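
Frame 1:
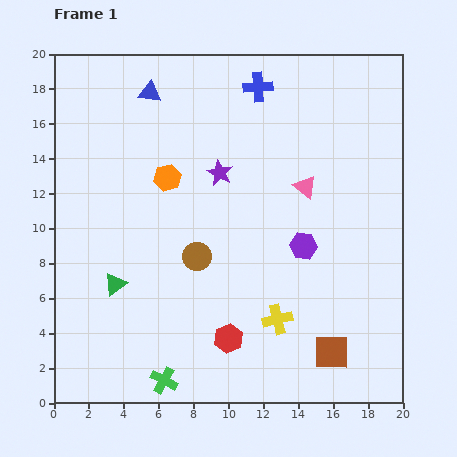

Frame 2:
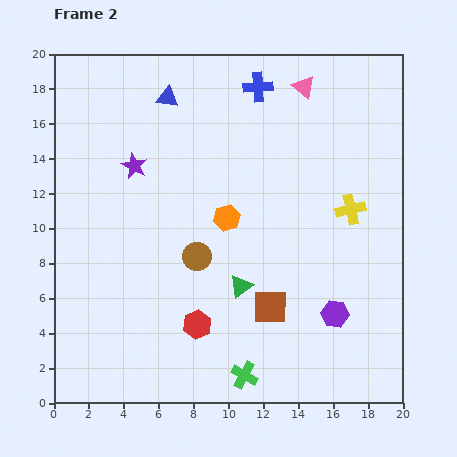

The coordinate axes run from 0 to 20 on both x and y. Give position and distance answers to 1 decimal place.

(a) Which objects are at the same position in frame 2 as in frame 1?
the blue cross, the brown circle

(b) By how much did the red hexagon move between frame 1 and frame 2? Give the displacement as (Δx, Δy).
(-1.8, 0.8)

The red hexagon was at (10.0, 3.7) in frame 1 and (8.2, 4.5) in frame 2.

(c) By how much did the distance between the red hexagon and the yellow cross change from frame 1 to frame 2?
+8.0

Distance in frame 1: 3.0. Distance in frame 2: 11.0.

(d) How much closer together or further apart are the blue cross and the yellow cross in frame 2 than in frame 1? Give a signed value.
-4.5

Distance in frame 1: 13.3. Distance in frame 2: 8.8.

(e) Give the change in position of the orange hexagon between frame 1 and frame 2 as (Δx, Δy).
(3.4, -2.3)

The orange hexagon was at (6.5, 12.9) in frame 1 and (9.9, 10.6) in frame 2.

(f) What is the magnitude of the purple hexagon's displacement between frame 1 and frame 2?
4.3

The purple hexagon moved from (14.3, 9.0) to (16.1, 5.1), a distance of √(1.8² + 3.9²) ≈ 4.3.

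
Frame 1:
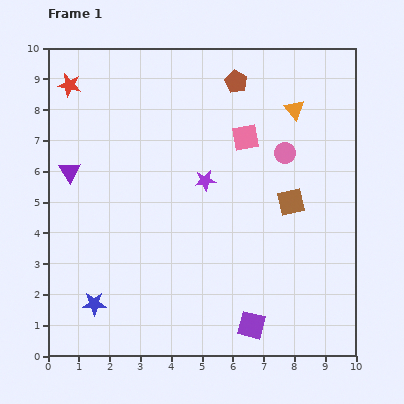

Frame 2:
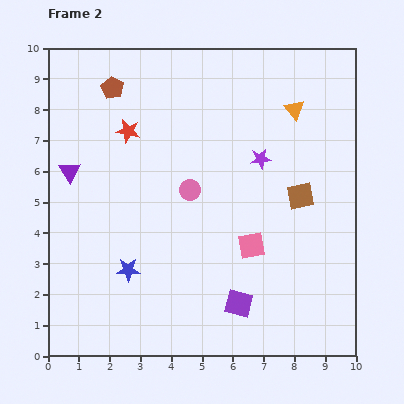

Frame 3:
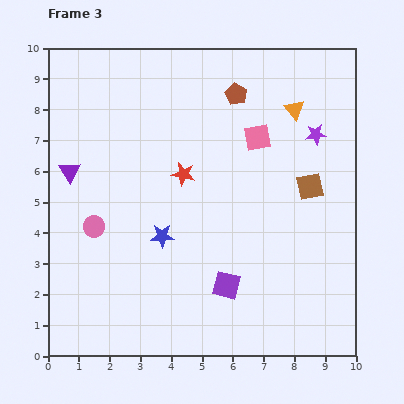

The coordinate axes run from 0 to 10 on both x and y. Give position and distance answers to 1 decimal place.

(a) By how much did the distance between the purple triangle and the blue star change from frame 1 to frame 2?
-0.7

Distance in frame 1: 4.4. Distance in frame 2: 3.7.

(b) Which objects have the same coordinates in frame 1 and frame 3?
the orange triangle, the purple triangle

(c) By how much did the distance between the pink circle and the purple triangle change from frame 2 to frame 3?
-1.9

Distance in frame 2: 3.9. Distance in frame 3: 2.0.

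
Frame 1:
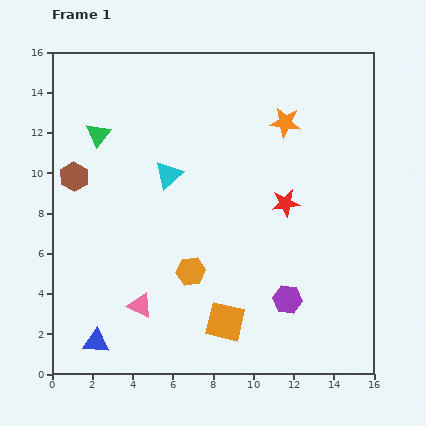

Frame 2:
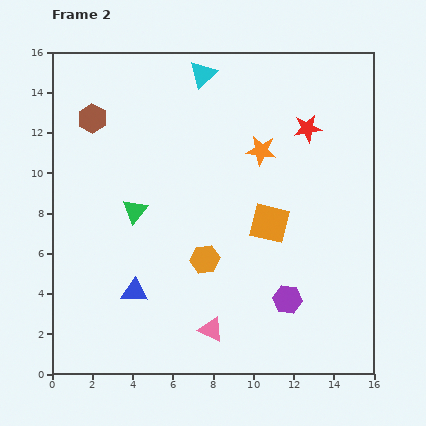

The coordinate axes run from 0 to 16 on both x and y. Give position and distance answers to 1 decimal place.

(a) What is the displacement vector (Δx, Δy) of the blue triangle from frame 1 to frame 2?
(1.9, 2.5)

The blue triangle was at (2.2, 1.6) in frame 1 and (4.1, 4.1) in frame 2.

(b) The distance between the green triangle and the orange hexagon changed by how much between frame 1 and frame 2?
-4.0

Distance in frame 1: 8.2. Distance in frame 2: 4.2.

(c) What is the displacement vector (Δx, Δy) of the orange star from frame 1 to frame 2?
(-1.2, -1.4)

The orange star was at (11.6, 12.5) in frame 1 and (10.4, 11.1) in frame 2.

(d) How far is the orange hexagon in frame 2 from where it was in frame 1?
0.9

The orange hexagon moved from (6.9, 5.1) to (7.6, 5.7), a distance of √(0.7² + 0.6²) ≈ 0.9.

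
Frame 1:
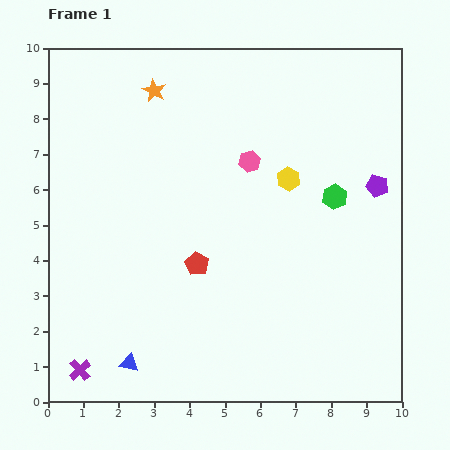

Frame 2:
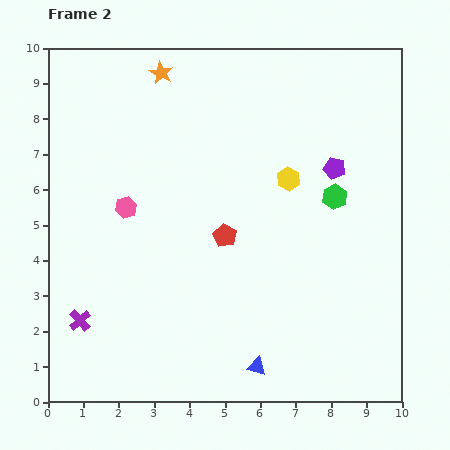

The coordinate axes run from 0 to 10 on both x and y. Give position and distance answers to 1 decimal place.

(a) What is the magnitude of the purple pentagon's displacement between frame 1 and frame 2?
1.3

The purple pentagon moved from (9.3, 6.1) to (8.1, 6.6), a distance of √(1.2² + 0.5²) ≈ 1.3.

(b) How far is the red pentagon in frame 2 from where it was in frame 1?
1.1

The red pentagon moved from (4.2, 3.9) to (5.0, 4.7), a distance of √(0.8² + 0.8²) ≈ 1.1.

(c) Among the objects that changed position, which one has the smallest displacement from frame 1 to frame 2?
the orange star

(moved 0.5)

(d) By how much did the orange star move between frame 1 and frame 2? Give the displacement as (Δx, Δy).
(0.2, 0.5)

The orange star was at (3.0, 8.8) in frame 1 and (3.2, 9.3) in frame 2.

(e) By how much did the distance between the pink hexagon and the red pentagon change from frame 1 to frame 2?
-0.4

Distance in frame 1: 3.3. Distance in frame 2: 2.9.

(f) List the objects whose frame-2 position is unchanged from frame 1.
the yellow hexagon, the green hexagon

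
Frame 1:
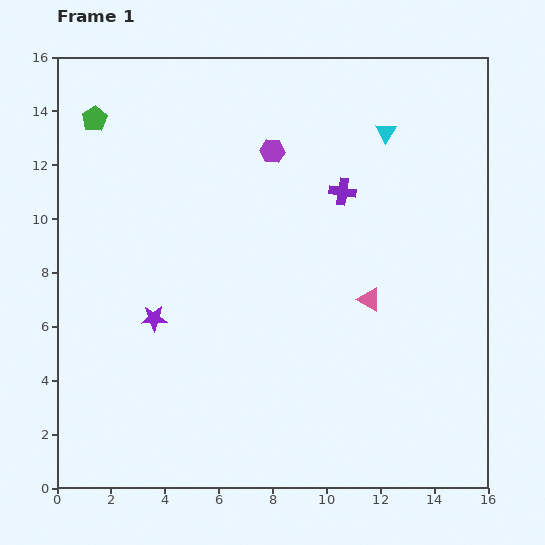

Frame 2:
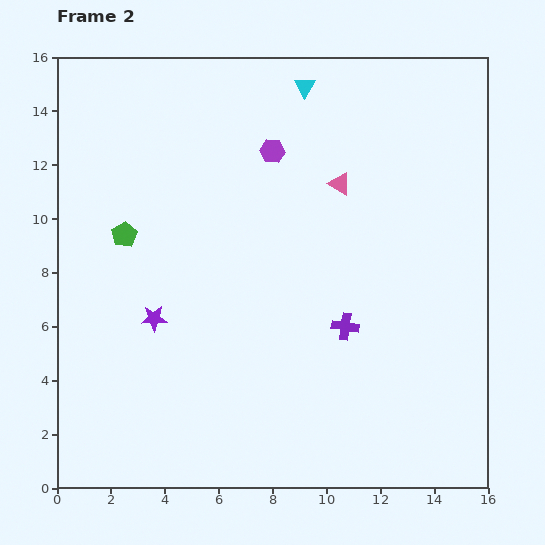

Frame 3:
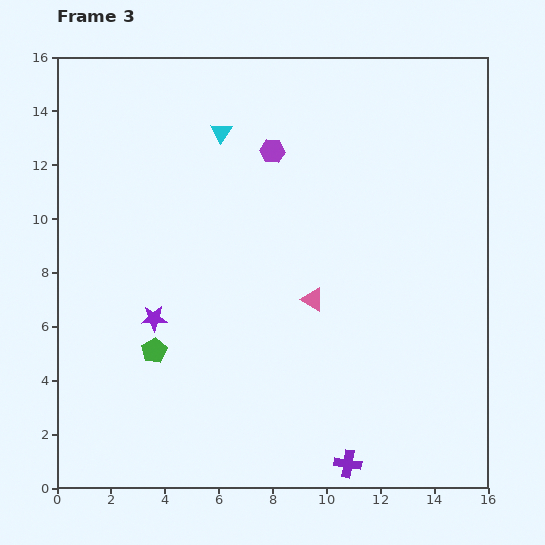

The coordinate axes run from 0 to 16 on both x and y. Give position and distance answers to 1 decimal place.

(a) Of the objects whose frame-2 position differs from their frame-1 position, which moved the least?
the cyan triangle

(moved 3.4)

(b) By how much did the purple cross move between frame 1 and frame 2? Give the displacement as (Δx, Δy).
(0.1, -5.0)

The purple cross was at (10.6, 11.0) in frame 1 and (10.7, 6.0) in frame 2.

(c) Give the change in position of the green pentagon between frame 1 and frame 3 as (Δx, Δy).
(2.2, -8.6)

The green pentagon was at (1.4, 13.7) in frame 1 and (3.6, 5.1) in frame 3.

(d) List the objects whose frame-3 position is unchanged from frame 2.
the purple star, the purple hexagon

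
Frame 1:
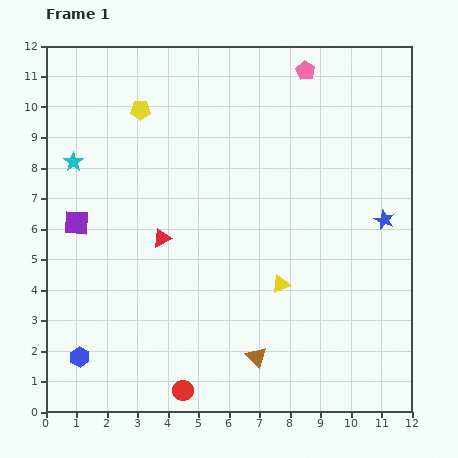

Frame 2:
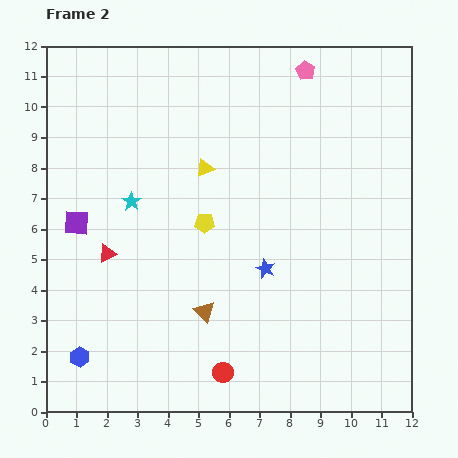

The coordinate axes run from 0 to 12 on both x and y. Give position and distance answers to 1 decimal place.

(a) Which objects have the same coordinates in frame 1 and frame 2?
the purple square, the blue hexagon, the pink pentagon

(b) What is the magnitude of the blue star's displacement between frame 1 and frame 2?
4.2

The blue star moved from (11.1, 6.3) to (7.2, 4.7), a distance of √(3.9² + 1.6²) ≈ 4.2.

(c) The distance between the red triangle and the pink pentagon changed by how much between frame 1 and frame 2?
+1.6

Distance in frame 1: 7.2. Distance in frame 2: 8.8.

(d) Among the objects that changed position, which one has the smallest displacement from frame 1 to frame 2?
the red circle

(moved 1.4)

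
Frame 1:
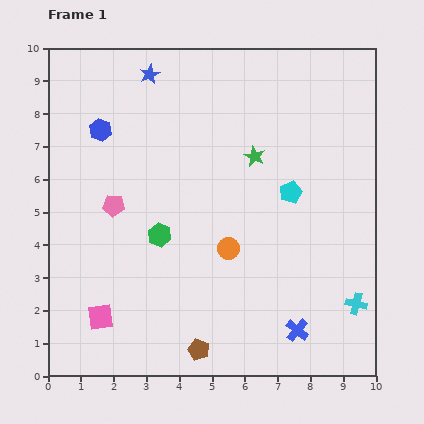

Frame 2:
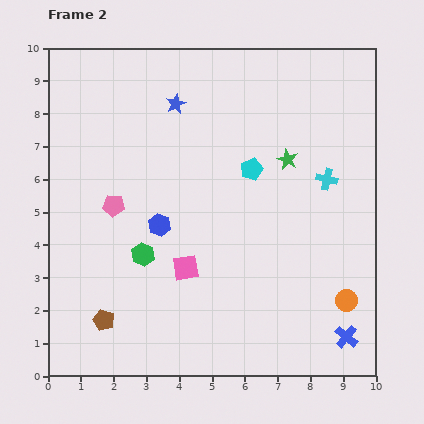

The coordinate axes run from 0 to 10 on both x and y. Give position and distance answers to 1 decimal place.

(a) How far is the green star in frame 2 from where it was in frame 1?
1.0

The green star moved from (6.3, 6.7) to (7.3, 6.6), a distance of √(1.0² + 0.1²) ≈ 1.0.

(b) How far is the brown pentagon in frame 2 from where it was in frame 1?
3.0

The brown pentagon moved from (4.6, 0.8) to (1.7, 1.7), a distance of √(2.9² + 0.9²) ≈ 3.0.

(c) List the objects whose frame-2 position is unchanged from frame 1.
the pink pentagon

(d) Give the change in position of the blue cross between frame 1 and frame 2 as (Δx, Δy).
(1.5, -0.2)

The blue cross was at (7.6, 1.4) in frame 1 and (9.1, 1.2) in frame 2.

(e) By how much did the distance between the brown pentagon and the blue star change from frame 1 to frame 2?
-1.5

Distance in frame 1: 8.5. Distance in frame 2: 7.0.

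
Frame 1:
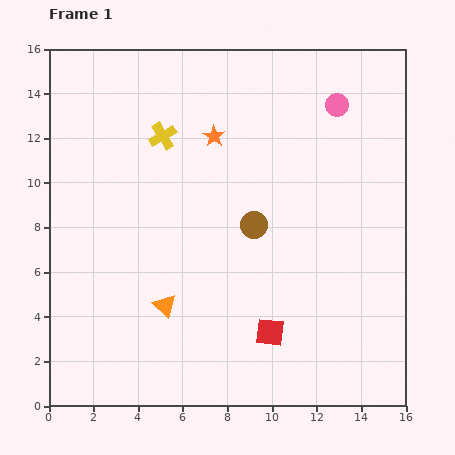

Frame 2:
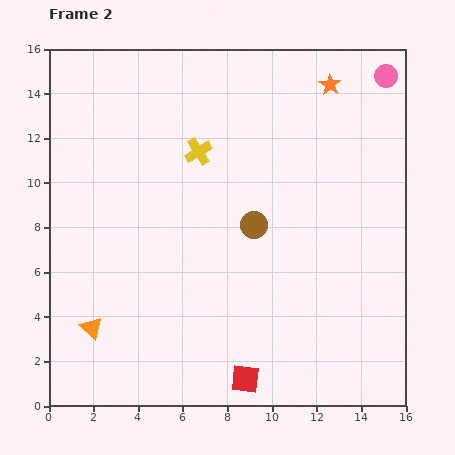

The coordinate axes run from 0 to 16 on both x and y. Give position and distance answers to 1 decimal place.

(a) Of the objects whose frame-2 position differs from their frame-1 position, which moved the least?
the yellow cross

(moved 1.7)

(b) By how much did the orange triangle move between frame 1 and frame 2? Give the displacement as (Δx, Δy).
(-3.3, -1.0)

The orange triangle was at (5.2, 4.5) in frame 1 and (1.9, 3.5) in frame 2.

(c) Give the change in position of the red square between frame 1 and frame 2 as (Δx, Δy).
(-1.1, -2.1)

The red square was at (9.9, 3.3) in frame 1 and (8.8, 1.2) in frame 2.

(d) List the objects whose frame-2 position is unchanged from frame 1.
the brown circle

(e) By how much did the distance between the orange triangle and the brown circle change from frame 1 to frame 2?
+3.2

Distance in frame 1: 5.4. Distance in frame 2: 8.6.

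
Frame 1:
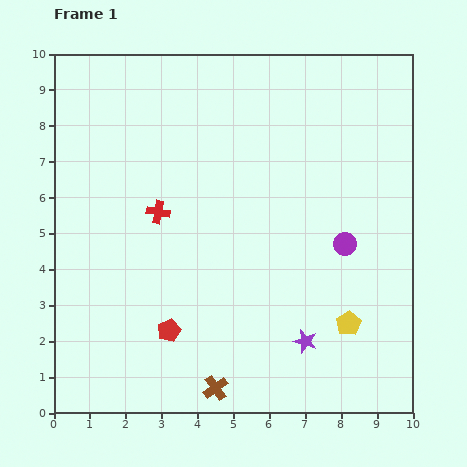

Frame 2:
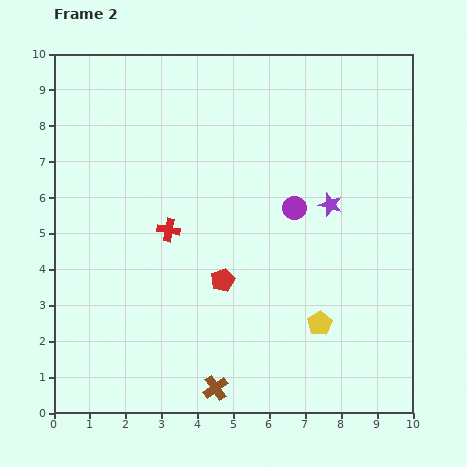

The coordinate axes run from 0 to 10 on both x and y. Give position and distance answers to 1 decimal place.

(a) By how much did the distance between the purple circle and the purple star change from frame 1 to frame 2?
-1.9

Distance in frame 1: 2.9. Distance in frame 2: 1.0.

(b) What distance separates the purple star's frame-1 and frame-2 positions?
3.9

The purple star moved from (7.0, 2.0) to (7.7, 5.8), a distance of √(0.7² + 3.8²) ≈ 3.9.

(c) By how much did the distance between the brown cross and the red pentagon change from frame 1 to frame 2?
+0.9

Distance in frame 1: 2.1. Distance in frame 2: 3.0.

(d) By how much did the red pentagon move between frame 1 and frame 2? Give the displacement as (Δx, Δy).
(1.5, 1.4)

The red pentagon was at (3.2, 2.3) in frame 1 and (4.7, 3.7) in frame 2.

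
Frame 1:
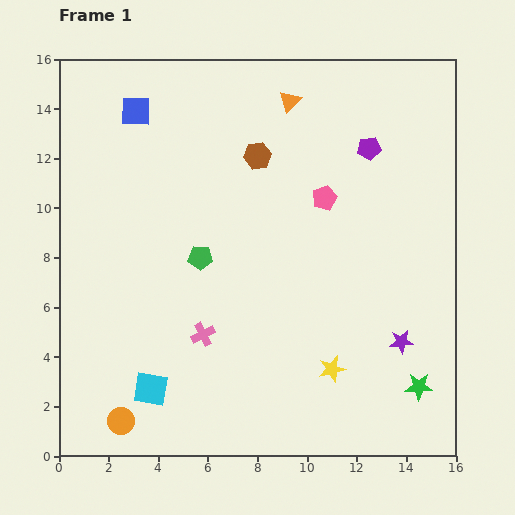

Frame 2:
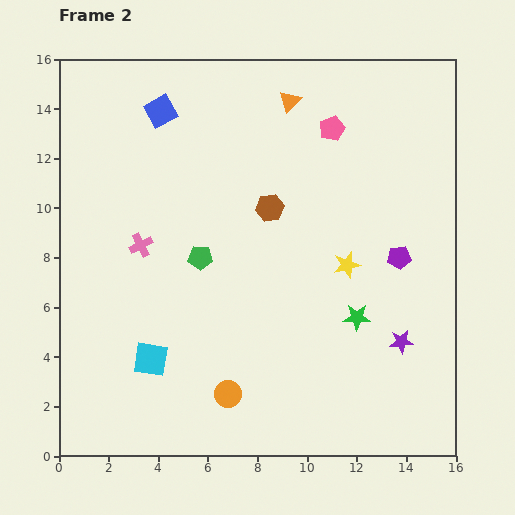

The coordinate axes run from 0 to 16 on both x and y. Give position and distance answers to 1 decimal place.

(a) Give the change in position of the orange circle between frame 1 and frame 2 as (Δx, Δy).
(4.3, 1.1)

The orange circle was at (2.5, 1.4) in frame 1 and (6.8, 2.5) in frame 2.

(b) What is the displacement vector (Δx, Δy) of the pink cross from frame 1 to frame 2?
(-2.5, 3.6)

The pink cross was at (5.8, 4.9) in frame 1 and (3.3, 8.5) in frame 2.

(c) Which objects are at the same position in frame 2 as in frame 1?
the orange triangle, the green pentagon, the purple star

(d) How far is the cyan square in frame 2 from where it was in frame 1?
1.2

The cyan square moved from (3.7, 2.7) to (3.7, 3.9), a distance of √(0.0² + 1.2²) ≈ 1.2.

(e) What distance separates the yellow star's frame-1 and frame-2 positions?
4.2

The yellow star moved from (11.0, 3.5) to (11.6, 7.7), a distance of √(0.6² + 4.2²) ≈ 4.2.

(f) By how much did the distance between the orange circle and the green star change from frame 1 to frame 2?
-6.0

Distance in frame 1: 12.1. Distance in frame 2: 6.1.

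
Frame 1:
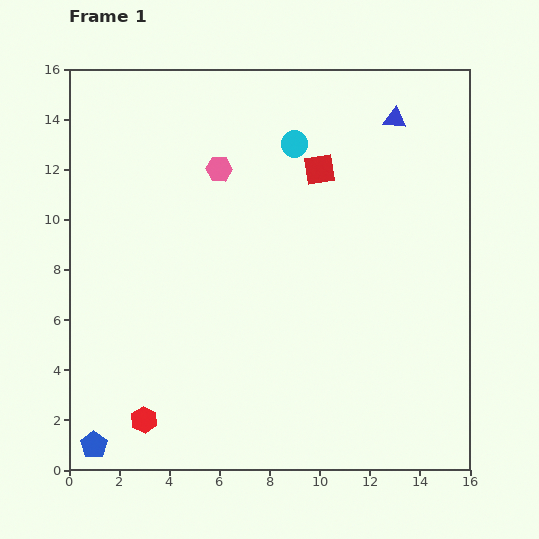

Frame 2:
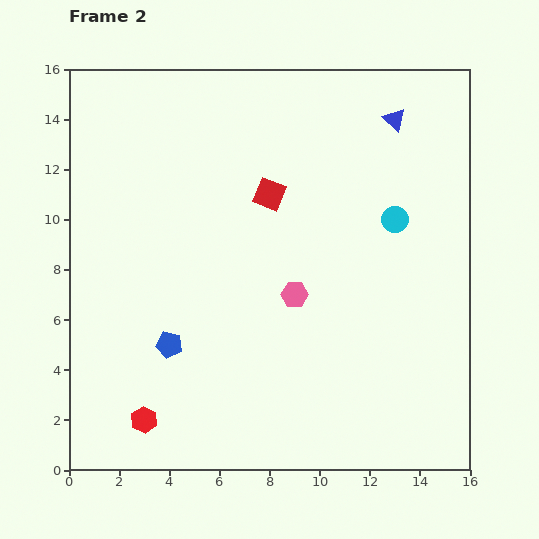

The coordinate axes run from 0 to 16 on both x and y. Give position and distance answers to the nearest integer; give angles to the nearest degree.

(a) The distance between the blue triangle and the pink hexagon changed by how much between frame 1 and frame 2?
+1

Distance in frame 1: 7. Distance in frame 2: 8.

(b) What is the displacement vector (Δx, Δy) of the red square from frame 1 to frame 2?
(-2, -1)

The red square was at (10, 12) in frame 1 and (8, 11) in frame 2.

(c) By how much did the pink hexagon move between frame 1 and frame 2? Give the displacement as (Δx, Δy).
(3, -5)

The pink hexagon was at (6, 12) in frame 1 and (9, 7) in frame 2.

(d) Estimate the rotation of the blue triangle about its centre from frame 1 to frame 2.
37° clockwise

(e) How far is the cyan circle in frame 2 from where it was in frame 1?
5

The cyan circle moved from (9, 13) to (13, 10), a distance of √(4² + 3²) ≈ 5.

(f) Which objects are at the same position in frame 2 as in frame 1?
the blue triangle, the red hexagon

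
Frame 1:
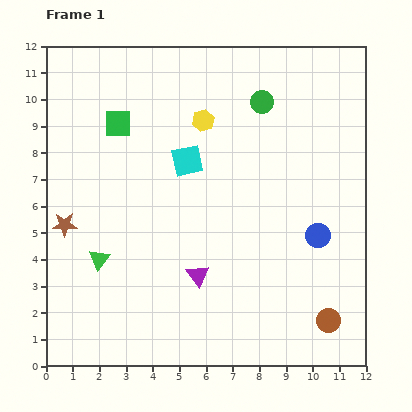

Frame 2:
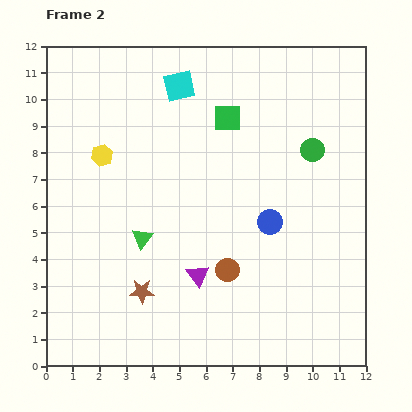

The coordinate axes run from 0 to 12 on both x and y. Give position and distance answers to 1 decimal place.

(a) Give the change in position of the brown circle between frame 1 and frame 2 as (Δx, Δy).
(-3.8, 1.9)

The brown circle was at (10.6, 1.7) in frame 1 and (6.8, 3.6) in frame 2.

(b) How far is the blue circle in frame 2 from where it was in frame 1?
1.9

The blue circle moved from (10.2, 4.9) to (8.4, 5.4), a distance of √(1.8² + 0.5²) ≈ 1.9.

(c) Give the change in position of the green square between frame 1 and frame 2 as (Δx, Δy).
(4.1, 0.2)

The green square was at (2.7, 9.1) in frame 1 and (6.8, 9.3) in frame 2.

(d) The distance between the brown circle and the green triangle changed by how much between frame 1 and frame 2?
-5.5

Distance in frame 1: 8.9. Distance in frame 2: 3.4.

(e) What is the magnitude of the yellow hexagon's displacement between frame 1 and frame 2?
4.0

The yellow hexagon moved from (5.9, 9.2) to (2.1, 7.9), a distance of √(3.8² + 1.3²) ≈ 4.0.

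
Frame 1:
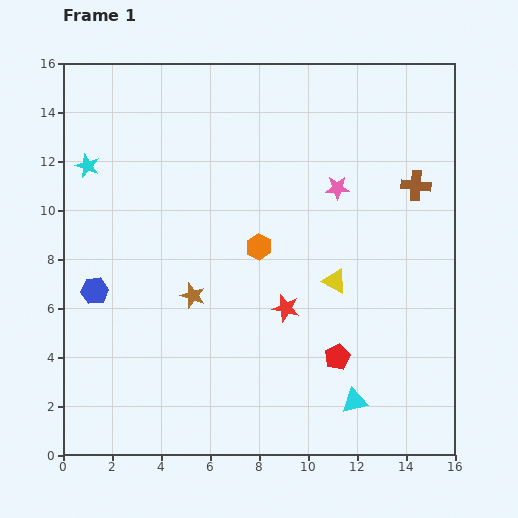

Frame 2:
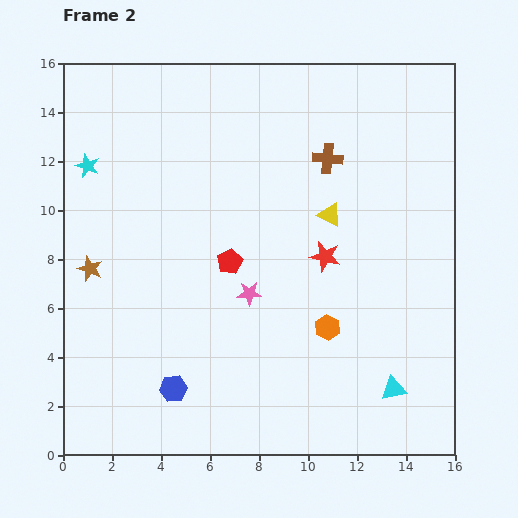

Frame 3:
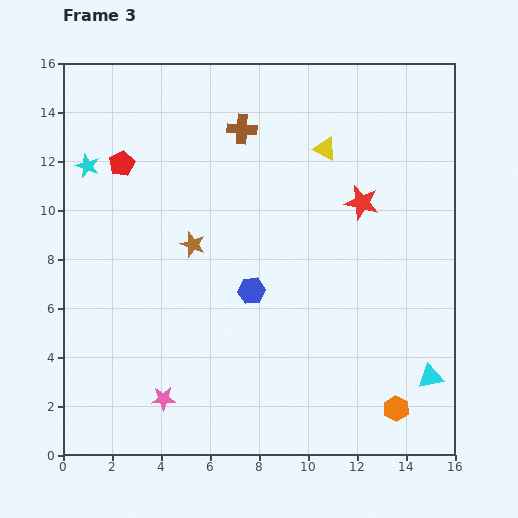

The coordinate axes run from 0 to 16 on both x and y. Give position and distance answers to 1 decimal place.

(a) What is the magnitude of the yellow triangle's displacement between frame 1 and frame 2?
2.7

The yellow triangle moved from (11.1, 7.1) to (10.9, 9.8), a distance of √(0.2² + 2.7²) ≈ 2.7.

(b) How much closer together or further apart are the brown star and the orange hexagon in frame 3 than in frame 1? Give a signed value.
+7.3

Distance in frame 1: 3.4. Distance in frame 3: 10.7.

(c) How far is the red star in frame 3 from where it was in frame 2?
2.7

The red star moved from (10.7, 8.1) to (12.2, 10.3), a distance of √(1.5² + 2.2²) ≈ 2.7.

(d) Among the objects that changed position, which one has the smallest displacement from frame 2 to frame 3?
the cyan triangle

(moved 1.6)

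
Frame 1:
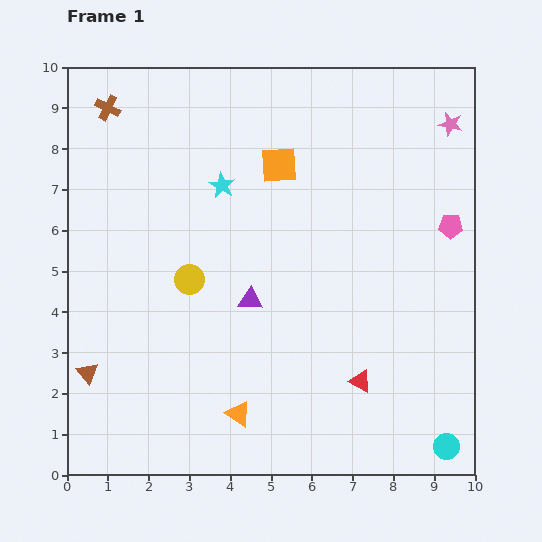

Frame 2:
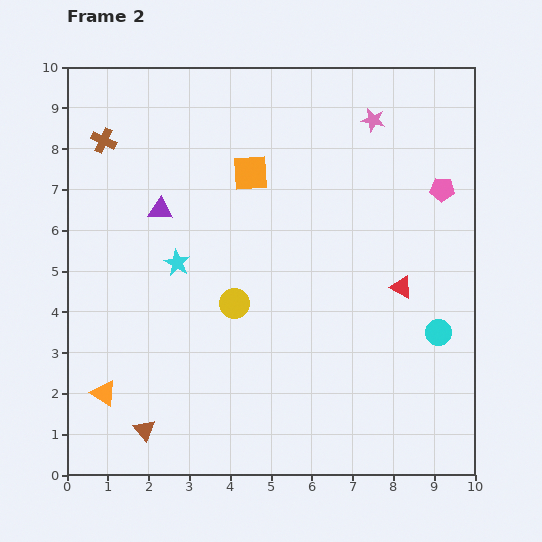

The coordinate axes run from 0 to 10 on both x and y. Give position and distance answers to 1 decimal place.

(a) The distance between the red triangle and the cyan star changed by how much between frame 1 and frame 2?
-0.4

Distance in frame 1: 5.9. Distance in frame 2: 5.5.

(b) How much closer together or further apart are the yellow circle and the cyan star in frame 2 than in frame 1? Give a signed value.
-0.7

Distance in frame 1: 2.4. Distance in frame 2: 1.7.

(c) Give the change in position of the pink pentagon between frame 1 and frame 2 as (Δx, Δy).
(-0.2, 0.9)

The pink pentagon was at (9.4, 6.1) in frame 1 and (9.2, 7.0) in frame 2.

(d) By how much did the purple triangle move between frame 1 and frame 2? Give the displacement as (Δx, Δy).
(-2.2, 2.2)

The purple triangle was at (4.5, 4.3) in frame 1 and (2.3, 6.5) in frame 2.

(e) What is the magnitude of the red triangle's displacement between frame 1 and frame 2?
2.5

The red triangle moved from (7.2, 2.3) to (8.2, 4.6), a distance of √(1.0² + 2.3²) ≈ 2.5.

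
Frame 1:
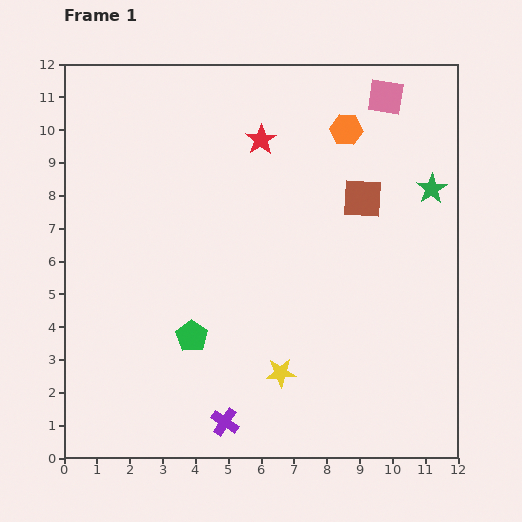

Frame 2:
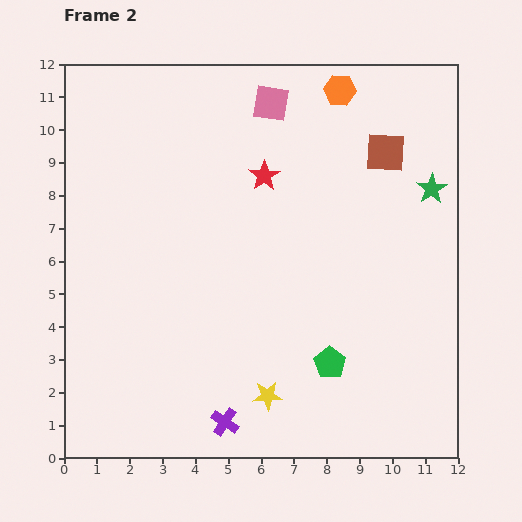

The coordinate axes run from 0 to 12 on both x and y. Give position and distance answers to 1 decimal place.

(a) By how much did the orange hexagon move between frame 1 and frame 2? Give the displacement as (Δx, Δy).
(-0.2, 1.2)

The orange hexagon was at (8.6, 10.0) in frame 1 and (8.4, 11.2) in frame 2.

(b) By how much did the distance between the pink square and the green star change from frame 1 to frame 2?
+2.4

Distance in frame 1: 3.1. Distance in frame 2: 5.5.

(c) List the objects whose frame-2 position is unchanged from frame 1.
the green star, the purple cross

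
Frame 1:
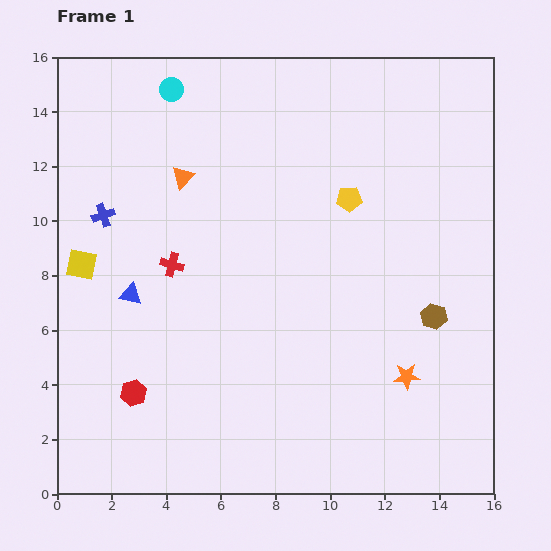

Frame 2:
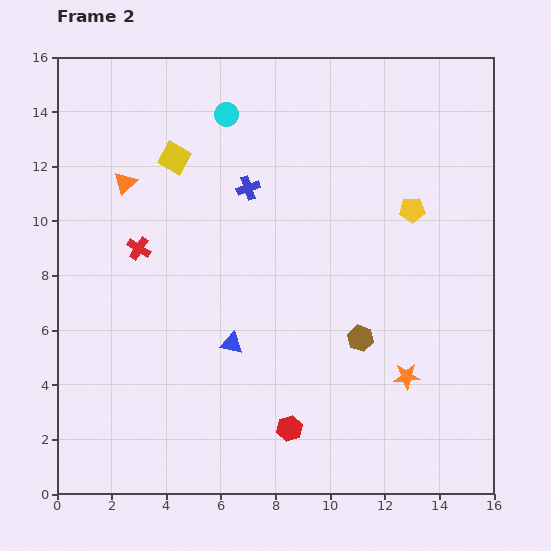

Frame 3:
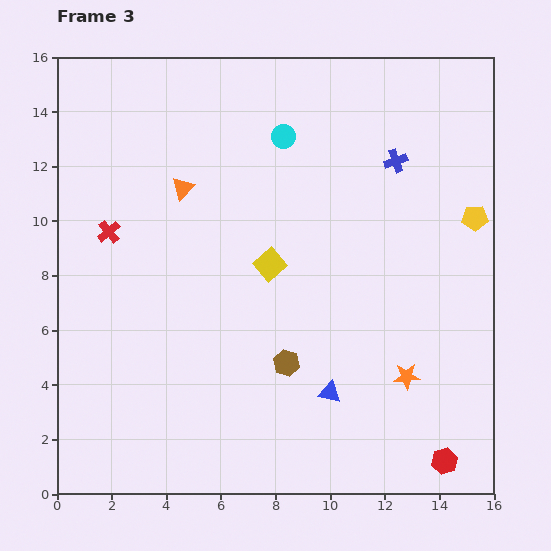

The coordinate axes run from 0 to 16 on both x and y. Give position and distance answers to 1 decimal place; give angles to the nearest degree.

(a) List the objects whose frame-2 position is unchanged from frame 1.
the orange star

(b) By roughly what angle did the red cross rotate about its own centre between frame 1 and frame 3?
35° clockwise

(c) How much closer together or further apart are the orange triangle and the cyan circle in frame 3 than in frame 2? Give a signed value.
-0.3

Distance in frame 2: 4.5. Distance in frame 3: 4.2.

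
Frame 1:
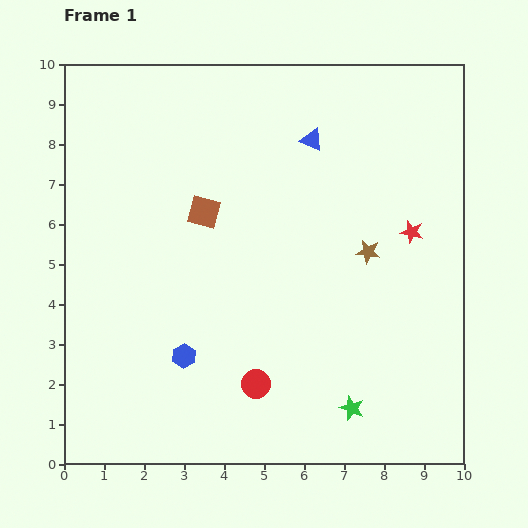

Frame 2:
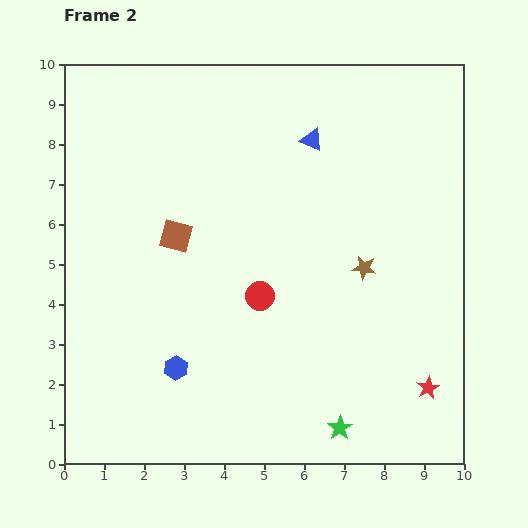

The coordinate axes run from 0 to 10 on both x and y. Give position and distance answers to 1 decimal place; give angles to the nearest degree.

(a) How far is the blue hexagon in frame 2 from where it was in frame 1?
0.4

The blue hexagon moved from (3.0, 2.7) to (2.8, 2.4), a distance of √(0.2² + 0.3²) ≈ 0.4.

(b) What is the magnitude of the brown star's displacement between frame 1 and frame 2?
0.4

The brown star moved from (7.6, 5.3) to (7.5, 4.9), a distance of √(0.1² + 0.4²) ≈ 0.4.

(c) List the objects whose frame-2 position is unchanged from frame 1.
the blue triangle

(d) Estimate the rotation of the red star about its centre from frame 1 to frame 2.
31° clockwise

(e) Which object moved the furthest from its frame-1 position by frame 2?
the red star

(moved 3.9; next 2.2)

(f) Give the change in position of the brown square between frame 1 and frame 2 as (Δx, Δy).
(-0.7, -0.6)

The brown square was at (3.5, 6.3) in frame 1 and (2.8, 5.7) in frame 2.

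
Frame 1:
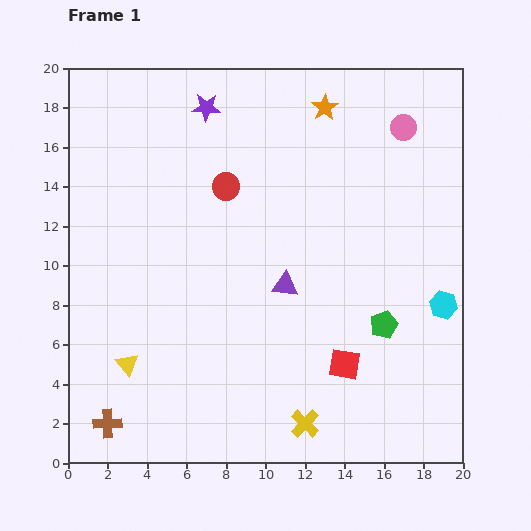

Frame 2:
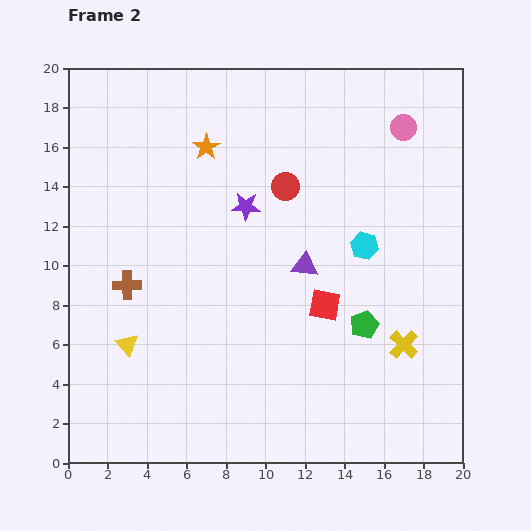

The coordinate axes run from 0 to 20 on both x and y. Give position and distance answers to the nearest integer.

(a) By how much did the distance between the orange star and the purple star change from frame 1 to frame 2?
-2

Distance in frame 1: 6. Distance in frame 2: 4.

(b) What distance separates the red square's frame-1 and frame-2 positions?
3

The red square moved from (14, 5) to (13, 8), a distance of √(1² + 3²) ≈ 3.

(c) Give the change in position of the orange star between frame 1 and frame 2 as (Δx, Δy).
(-6, -2)

The orange star was at (13, 18) in frame 1 and (7, 16) in frame 2.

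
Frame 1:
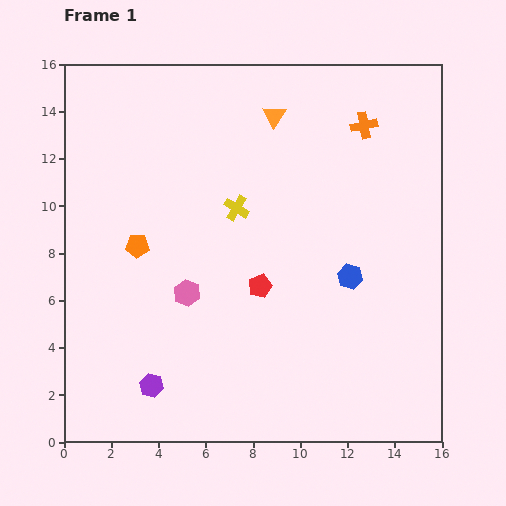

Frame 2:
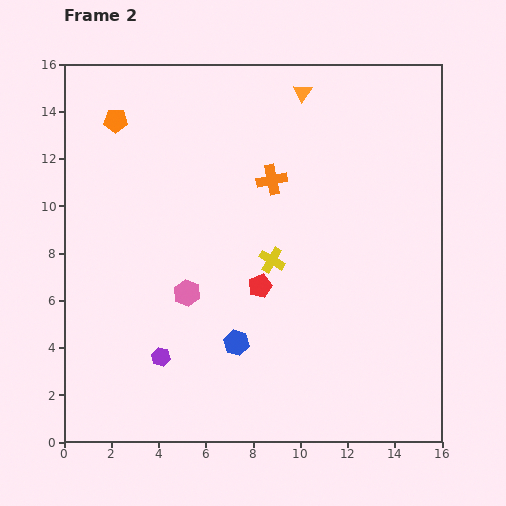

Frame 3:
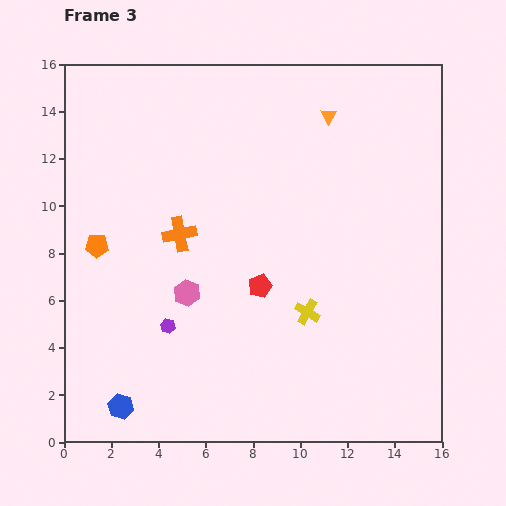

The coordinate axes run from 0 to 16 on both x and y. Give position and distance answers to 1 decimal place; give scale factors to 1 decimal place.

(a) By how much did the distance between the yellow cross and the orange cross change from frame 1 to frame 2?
-3.0

Distance in frame 1: 6.4. Distance in frame 2: 3.4.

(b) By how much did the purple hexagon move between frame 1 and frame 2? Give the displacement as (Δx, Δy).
(0.4, 1.2)

The purple hexagon was at (3.7, 2.4) in frame 1 and (4.1, 3.6) in frame 2.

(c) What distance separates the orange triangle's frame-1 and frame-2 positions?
1.6

The orange triangle moved from (8.9, 13.8) to (10.1, 14.8), a distance of √(1.2² + 1.0²) ≈ 1.6.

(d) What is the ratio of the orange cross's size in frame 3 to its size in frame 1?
1.3×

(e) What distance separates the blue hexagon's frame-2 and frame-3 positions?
5.6

The blue hexagon moved from (7.3, 4.2) to (2.4, 1.5), a distance of √(4.9² + 2.7²) ≈ 5.6.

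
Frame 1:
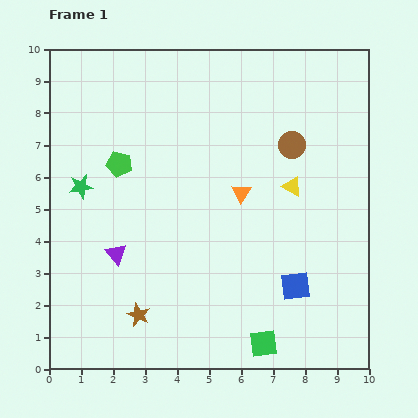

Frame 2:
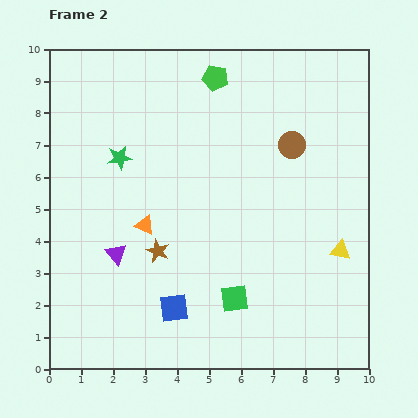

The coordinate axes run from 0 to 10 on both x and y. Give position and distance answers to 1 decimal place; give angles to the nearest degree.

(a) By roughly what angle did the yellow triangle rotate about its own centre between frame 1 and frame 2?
19° counter-clockwise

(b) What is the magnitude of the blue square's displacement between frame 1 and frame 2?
3.9

The blue square moved from (7.7, 2.6) to (3.9, 1.9), a distance of √(3.8² + 0.7²) ≈ 3.9.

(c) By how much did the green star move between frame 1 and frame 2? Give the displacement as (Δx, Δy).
(1.2, 0.9)

The green star was at (1.0, 5.7) in frame 1 and (2.2, 6.6) in frame 2.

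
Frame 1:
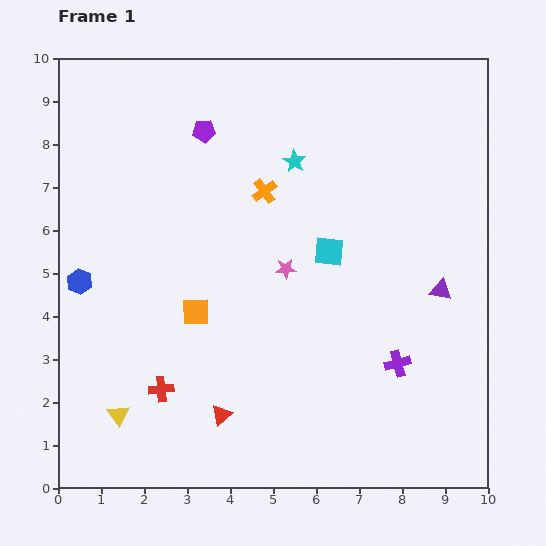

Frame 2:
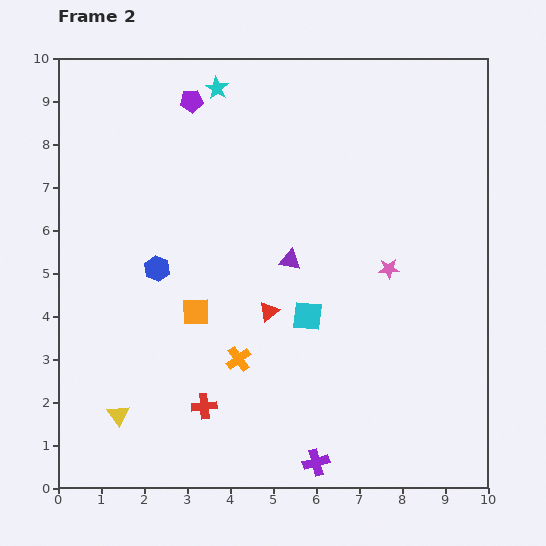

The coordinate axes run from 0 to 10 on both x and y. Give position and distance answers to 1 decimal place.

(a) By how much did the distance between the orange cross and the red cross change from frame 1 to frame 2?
-3.8

Distance in frame 1: 5.2. Distance in frame 2: 1.4.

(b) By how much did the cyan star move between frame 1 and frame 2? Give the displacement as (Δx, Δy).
(-1.8, 1.7)

The cyan star was at (5.5, 7.6) in frame 1 and (3.7, 9.3) in frame 2.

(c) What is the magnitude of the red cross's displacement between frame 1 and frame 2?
1.1

The red cross moved from (2.4, 2.3) to (3.4, 1.9), a distance of √(1.0² + 0.4²) ≈ 1.1.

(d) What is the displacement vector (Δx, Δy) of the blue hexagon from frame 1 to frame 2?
(1.8, 0.3)

The blue hexagon was at (0.5, 4.8) in frame 1 and (2.3, 5.1) in frame 2.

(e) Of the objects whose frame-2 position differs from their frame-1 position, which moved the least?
the purple pentagon

(moved 0.8)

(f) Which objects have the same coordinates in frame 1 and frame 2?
the orange square, the yellow triangle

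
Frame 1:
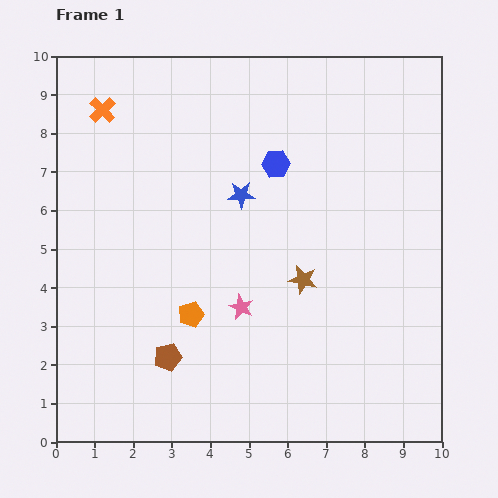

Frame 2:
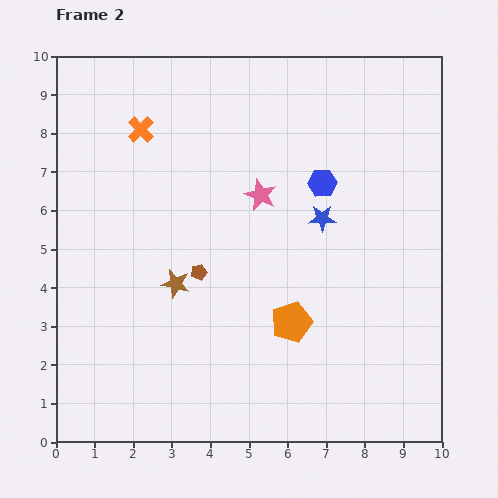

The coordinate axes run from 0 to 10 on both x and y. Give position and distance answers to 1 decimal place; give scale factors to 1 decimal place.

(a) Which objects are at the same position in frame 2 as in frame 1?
none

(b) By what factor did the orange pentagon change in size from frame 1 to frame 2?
1.6×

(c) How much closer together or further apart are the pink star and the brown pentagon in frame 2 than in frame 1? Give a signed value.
+0.3

Distance in frame 1: 2.3. Distance in frame 2: 2.6.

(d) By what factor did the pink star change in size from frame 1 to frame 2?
1.3×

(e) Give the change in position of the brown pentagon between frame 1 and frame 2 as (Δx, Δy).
(0.8, 2.2)

The brown pentagon was at (2.9, 2.2) in frame 1 and (3.7, 4.4) in frame 2.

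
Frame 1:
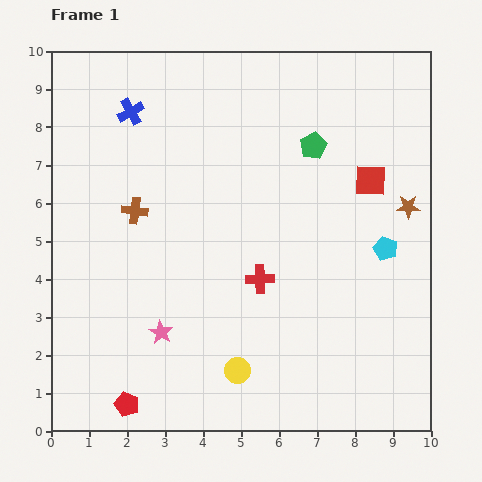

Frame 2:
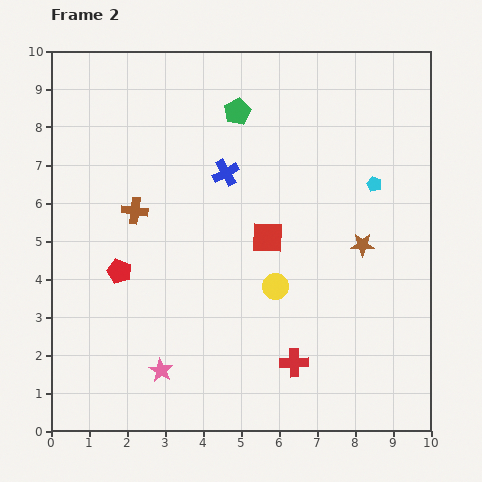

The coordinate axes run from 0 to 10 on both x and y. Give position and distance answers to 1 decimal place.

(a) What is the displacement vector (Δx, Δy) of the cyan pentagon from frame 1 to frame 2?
(-0.3, 1.7)

The cyan pentagon was at (8.8, 4.8) in frame 1 and (8.5, 6.5) in frame 2.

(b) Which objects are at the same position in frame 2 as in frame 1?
the brown cross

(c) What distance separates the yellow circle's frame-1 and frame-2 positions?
2.4

The yellow circle moved from (4.9, 1.6) to (5.9, 3.8), a distance of √(1.0² + 2.2²) ≈ 2.4.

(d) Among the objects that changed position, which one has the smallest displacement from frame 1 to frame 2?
the pink star

(moved 1.0)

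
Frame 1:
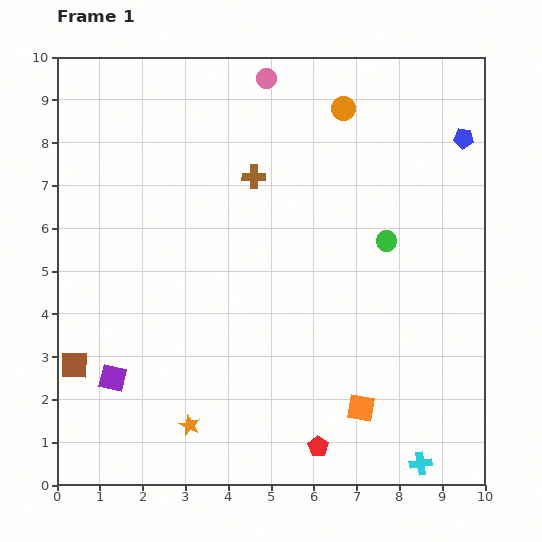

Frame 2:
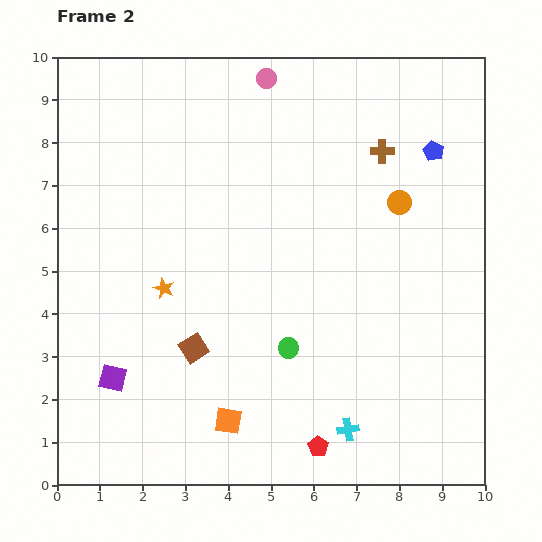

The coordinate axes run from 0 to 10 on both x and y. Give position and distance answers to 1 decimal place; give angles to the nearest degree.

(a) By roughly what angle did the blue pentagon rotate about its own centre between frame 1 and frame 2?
21° clockwise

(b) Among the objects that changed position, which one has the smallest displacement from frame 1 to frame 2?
the blue pentagon

(moved 0.8)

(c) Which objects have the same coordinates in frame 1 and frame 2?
the pink circle, the purple square, the red pentagon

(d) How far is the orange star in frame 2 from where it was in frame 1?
3.3

The orange star moved from (3.1, 1.4) to (2.5, 4.6), a distance of √(0.6² + 3.2²) ≈ 3.3.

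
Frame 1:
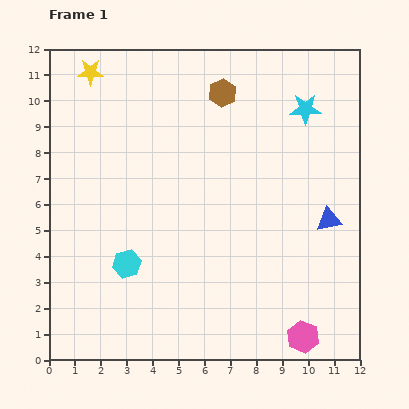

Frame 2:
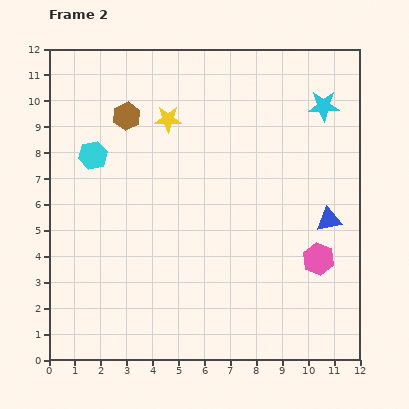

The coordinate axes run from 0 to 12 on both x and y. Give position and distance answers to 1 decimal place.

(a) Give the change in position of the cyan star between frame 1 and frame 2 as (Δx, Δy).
(0.7, 0.1)

The cyan star was at (9.9, 9.7) in frame 1 and (10.6, 9.8) in frame 2.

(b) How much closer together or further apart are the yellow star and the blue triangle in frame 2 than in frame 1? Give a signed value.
-3.5

Distance in frame 1: 10.8. Distance in frame 2: 7.3.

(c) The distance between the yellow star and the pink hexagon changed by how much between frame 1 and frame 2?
-5.2

Distance in frame 1: 13.1. Distance in frame 2: 7.9.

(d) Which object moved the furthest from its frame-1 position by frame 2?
the cyan hexagon

(moved 4.4; next 3.8)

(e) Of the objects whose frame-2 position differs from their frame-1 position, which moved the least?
the cyan star

(moved 0.7)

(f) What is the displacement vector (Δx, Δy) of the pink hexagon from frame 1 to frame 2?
(0.6, 3.0)

The pink hexagon was at (9.8, 0.9) in frame 1 and (10.4, 3.9) in frame 2.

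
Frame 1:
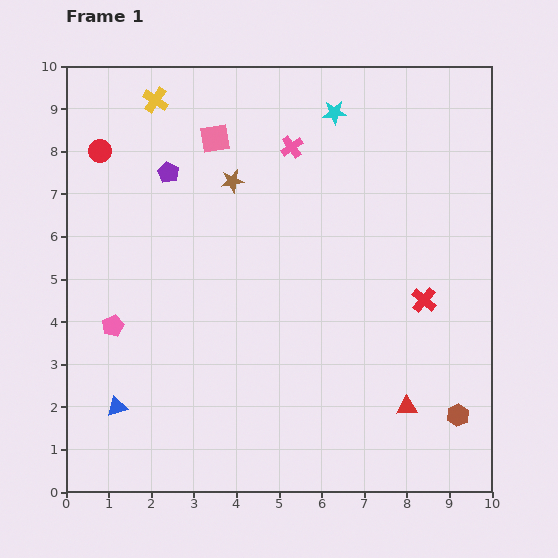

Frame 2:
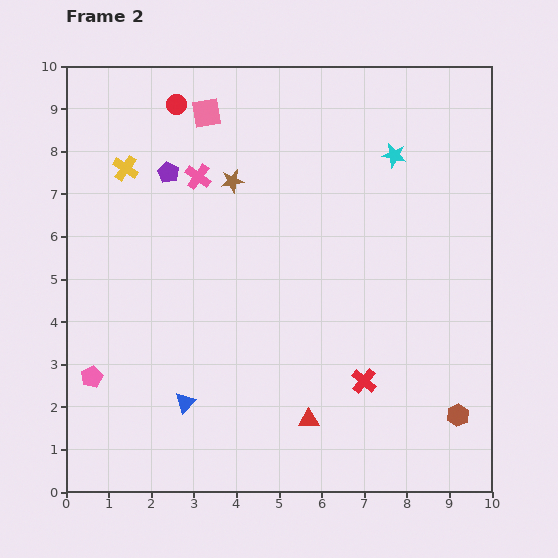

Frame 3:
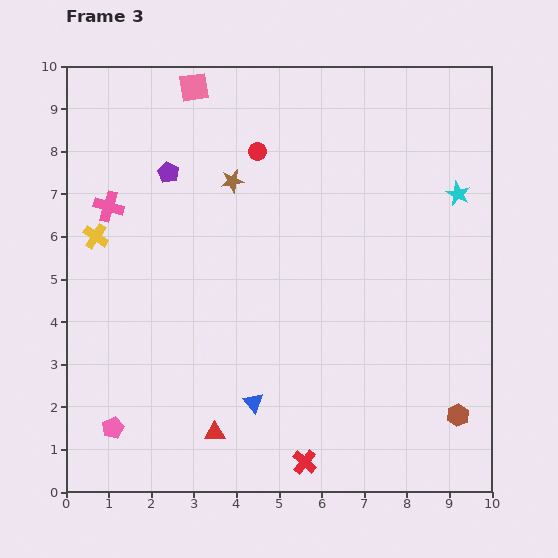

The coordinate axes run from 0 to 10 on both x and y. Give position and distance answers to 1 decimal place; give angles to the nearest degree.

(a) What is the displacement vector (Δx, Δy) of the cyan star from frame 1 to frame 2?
(1.4, -1.0)

The cyan star was at (6.3, 8.9) in frame 1 and (7.7, 7.9) in frame 2.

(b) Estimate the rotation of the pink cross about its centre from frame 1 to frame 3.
38° counter-clockwise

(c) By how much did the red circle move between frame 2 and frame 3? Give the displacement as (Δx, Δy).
(1.9, -1.1)

The red circle was at (2.6, 9.1) in frame 2 and (4.5, 8.0) in frame 3.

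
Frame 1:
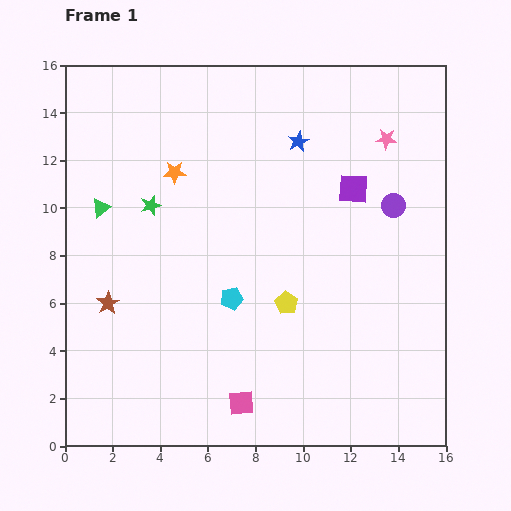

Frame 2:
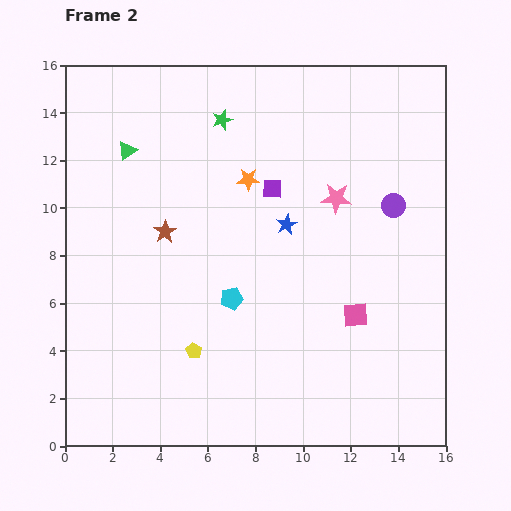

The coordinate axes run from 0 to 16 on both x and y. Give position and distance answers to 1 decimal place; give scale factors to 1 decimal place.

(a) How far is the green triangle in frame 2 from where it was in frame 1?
2.6

The green triangle moved from (1.5, 10.0) to (2.6, 12.4), a distance of √(1.1² + 2.4²) ≈ 2.6.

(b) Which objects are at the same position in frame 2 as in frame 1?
the purple circle, the cyan pentagon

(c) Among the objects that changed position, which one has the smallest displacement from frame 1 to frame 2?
the green triangle

(moved 2.6)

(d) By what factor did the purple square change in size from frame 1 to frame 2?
0.7×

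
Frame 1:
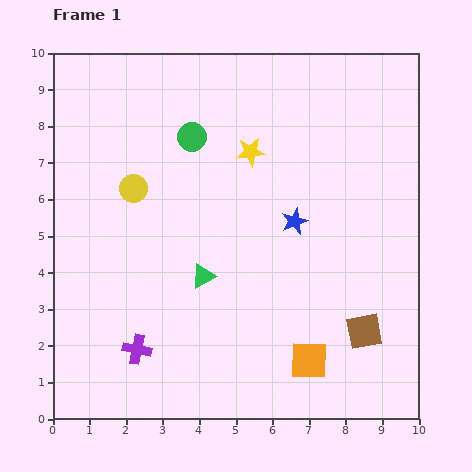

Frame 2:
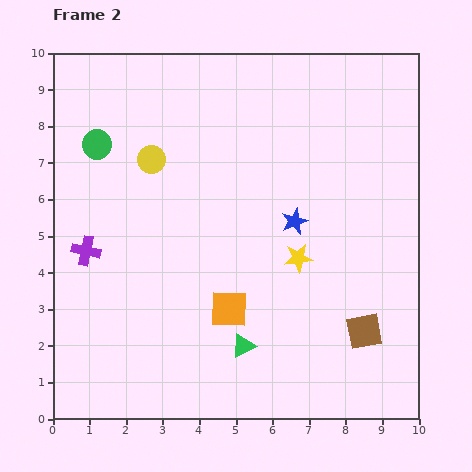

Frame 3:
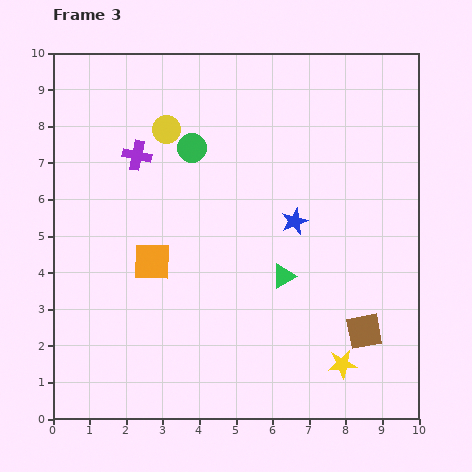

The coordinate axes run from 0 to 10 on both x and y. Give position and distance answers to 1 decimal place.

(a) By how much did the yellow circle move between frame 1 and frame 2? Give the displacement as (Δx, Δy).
(0.5, 0.8)

The yellow circle was at (2.2, 6.3) in frame 1 and (2.7, 7.1) in frame 2.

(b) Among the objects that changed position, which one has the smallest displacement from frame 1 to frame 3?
the green circle

(moved 0.3)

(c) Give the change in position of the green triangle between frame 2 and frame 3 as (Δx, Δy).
(1.1, 1.9)

The green triangle was at (5.2, 2.0) in frame 2 and (6.3, 3.9) in frame 3.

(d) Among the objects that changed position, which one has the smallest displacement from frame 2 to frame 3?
the yellow circle

(moved 0.9)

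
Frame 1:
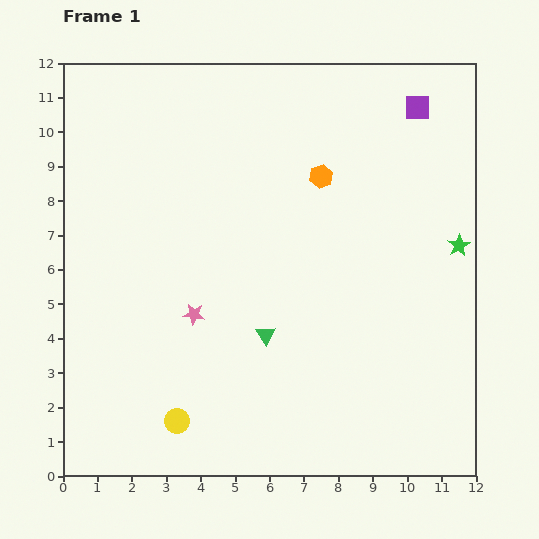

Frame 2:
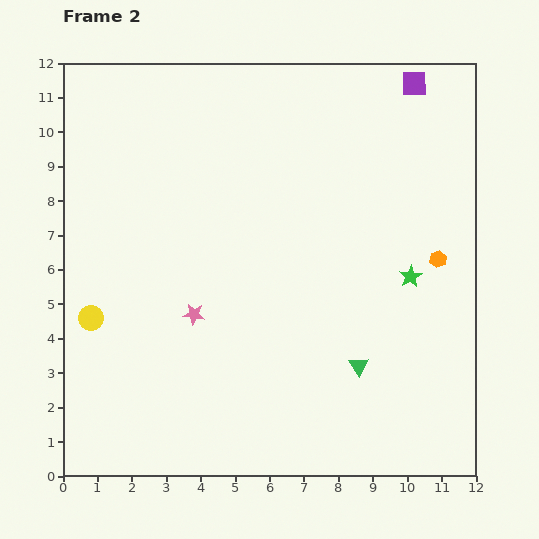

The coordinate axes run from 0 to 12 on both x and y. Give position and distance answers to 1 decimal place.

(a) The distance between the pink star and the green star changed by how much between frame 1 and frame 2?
-1.6

Distance in frame 1: 8.0. Distance in frame 2: 6.4.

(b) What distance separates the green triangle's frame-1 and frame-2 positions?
2.8

The green triangle moved from (5.9, 4.1) to (8.6, 3.2), a distance of √(2.7² + 0.9²) ≈ 2.8.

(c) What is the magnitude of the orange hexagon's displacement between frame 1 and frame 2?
4.2

The orange hexagon moved from (7.5, 8.7) to (10.9, 6.3), a distance of √(3.4² + 2.4²) ≈ 4.2.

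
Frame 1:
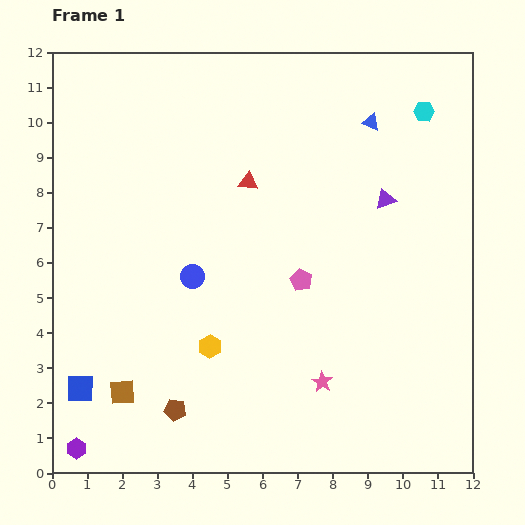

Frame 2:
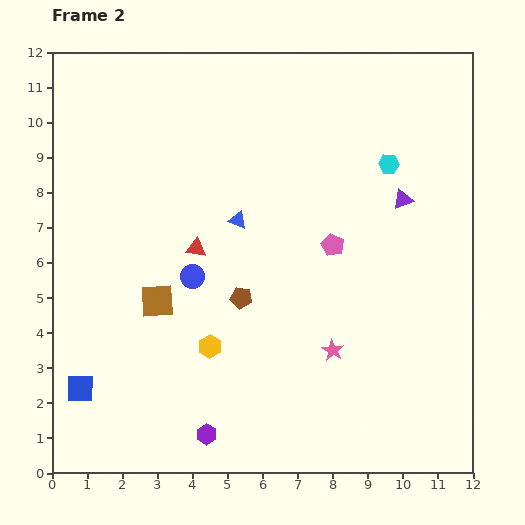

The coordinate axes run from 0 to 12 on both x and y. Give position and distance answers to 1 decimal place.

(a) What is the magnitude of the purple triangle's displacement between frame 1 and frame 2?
0.5

The purple triangle moved from (9.5, 7.8) to (10.0, 7.8), a distance of √(0.5² + 0.0²) ≈ 0.5.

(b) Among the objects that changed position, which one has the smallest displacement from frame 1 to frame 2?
the purple triangle

(moved 0.5)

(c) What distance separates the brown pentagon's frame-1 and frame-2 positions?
3.7

The brown pentagon moved from (3.5, 1.8) to (5.4, 5.0), a distance of √(1.9² + 3.2²) ≈ 3.7.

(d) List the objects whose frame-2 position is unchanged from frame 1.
the yellow hexagon, the blue circle, the blue square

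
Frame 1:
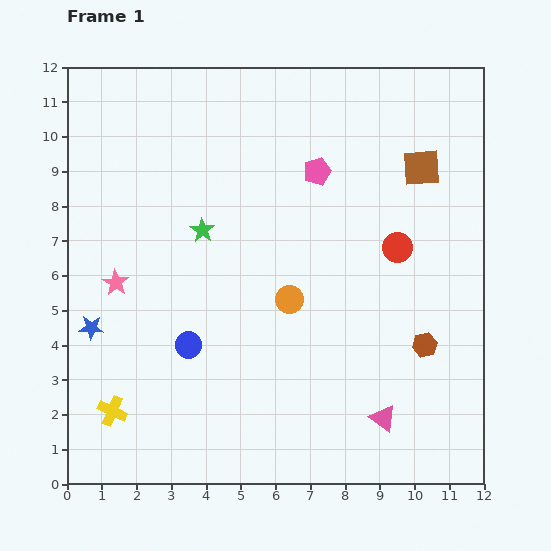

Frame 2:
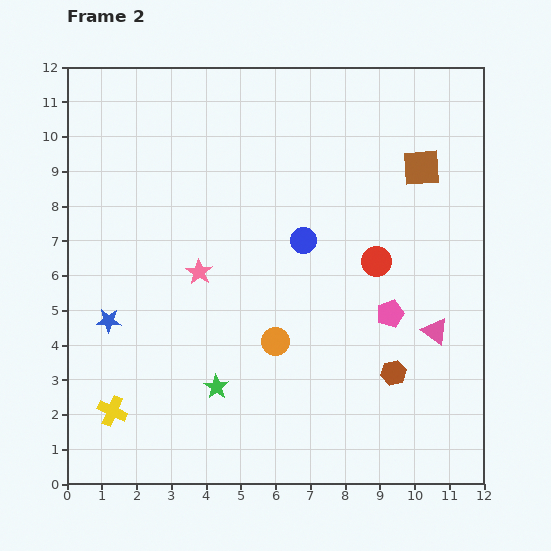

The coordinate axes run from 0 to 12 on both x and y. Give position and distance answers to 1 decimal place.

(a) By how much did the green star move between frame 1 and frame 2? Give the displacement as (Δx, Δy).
(0.4, -4.5)

The green star was at (3.9, 7.3) in frame 1 and (4.3, 2.8) in frame 2.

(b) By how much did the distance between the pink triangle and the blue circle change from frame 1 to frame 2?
-1.4

Distance in frame 1: 6.0. Distance in frame 2: 4.6.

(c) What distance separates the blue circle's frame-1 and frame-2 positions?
4.5

The blue circle moved from (3.5, 4.0) to (6.8, 7.0), a distance of √(3.3² + 3.0²) ≈ 4.5.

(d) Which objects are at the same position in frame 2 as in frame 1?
the yellow cross, the brown square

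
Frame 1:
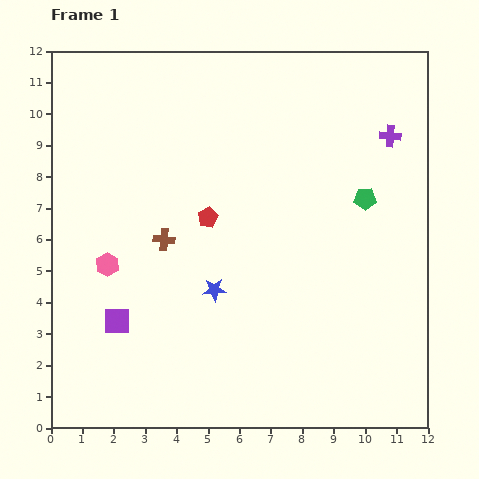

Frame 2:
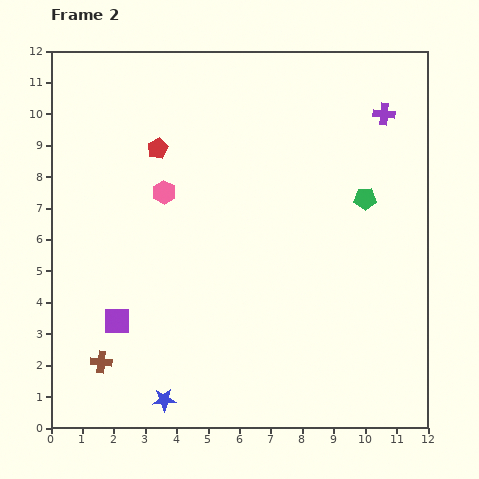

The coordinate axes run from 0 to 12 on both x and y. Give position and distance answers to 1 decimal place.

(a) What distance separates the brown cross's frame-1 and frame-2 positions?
4.4

The brown cross moved from (3.6, 6.0) to (1.6, 2.1), a distance of √(2.0² + 3.9²) ≈ 4.4.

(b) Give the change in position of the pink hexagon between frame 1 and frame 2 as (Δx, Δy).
(1.8, 2.3)

The pink hexagon was at (1.8, 5.2) in frame 1 and (3.6, 7.5) in frame 2.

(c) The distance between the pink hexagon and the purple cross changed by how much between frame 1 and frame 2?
-2.5

Distance in frame 1: 9.9. Distance in frame 2: 7.4.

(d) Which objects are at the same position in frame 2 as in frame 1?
the purple square, the green pentagon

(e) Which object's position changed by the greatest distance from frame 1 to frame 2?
the brown cross

(moved 4.4; next 3.8)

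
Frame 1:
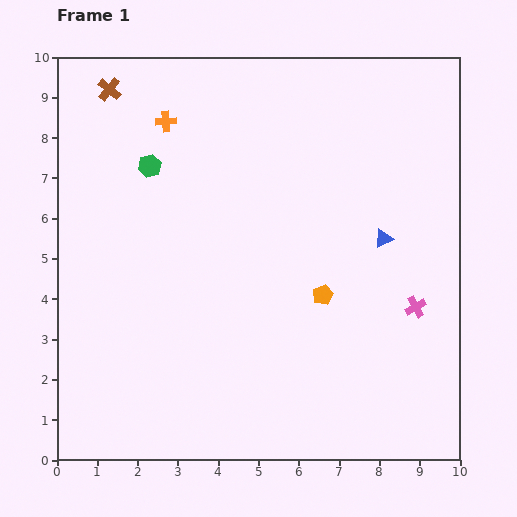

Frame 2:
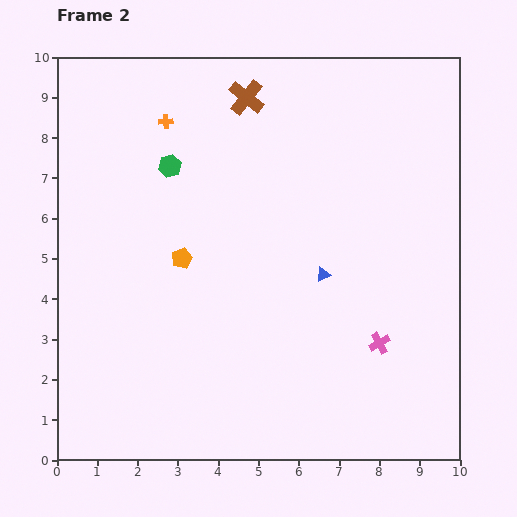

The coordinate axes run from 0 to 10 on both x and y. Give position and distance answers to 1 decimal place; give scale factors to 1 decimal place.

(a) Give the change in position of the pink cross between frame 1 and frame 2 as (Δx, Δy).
(-0.9, -0.9)

The pink cross was at (8.9, 3.8) in frame 1 and (8.0, 2.9) in frame 2.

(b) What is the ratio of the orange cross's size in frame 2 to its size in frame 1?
0.7×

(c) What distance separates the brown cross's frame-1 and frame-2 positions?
3.4

The brown cross moved from (1.3, 9.2) to (4.7, 9.0), a distance of √(3.4² + 0.2²) ≈ 3.4.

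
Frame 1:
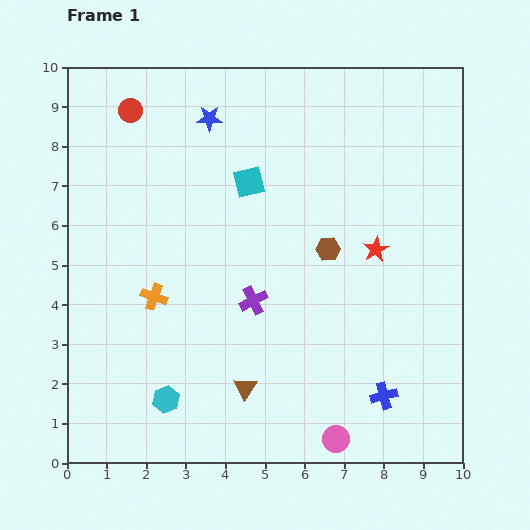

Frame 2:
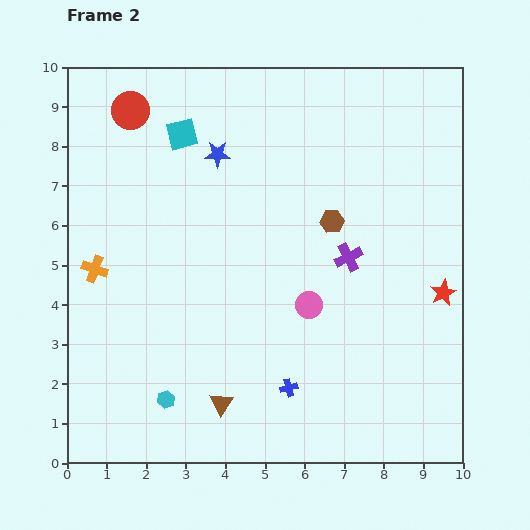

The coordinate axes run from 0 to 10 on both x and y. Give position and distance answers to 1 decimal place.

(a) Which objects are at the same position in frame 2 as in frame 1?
the cyan hexagon, the red circle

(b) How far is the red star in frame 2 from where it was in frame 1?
2.0

The red star moved from (7.8, 5.4) to (9.5, 4.3), a distance of √(1.7² + 1.1²) ≈ 2.0.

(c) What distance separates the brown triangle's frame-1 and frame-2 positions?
0.7

The brown triangle moved from (4.5, 1.9) to (3.9, 1.5), a distance of √(0.6² + 0.4²) ≈ 0.7.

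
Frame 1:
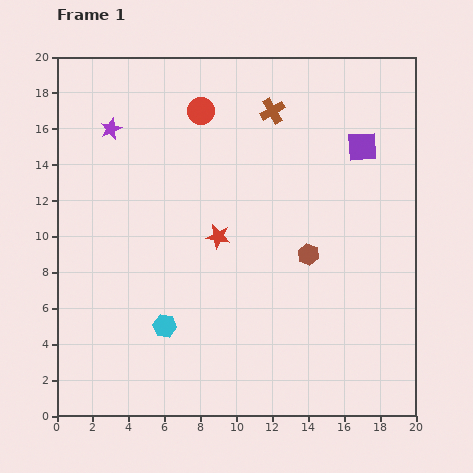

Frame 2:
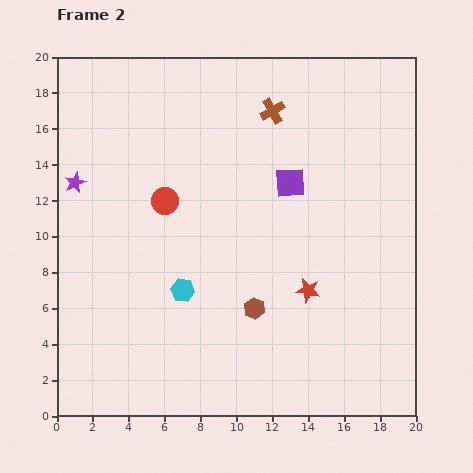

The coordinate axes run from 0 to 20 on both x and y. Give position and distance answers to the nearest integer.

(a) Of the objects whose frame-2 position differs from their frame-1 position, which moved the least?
the cyan hexagon

(moved 2)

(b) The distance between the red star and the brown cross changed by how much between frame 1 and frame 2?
+2

Distance in frame 1: 8. Distance in frame 2: 10.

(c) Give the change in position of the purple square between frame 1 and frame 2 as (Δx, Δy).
(-4, -2)

The purple square was at (17, 15) in frame 1 and (13, 13) in frame 2.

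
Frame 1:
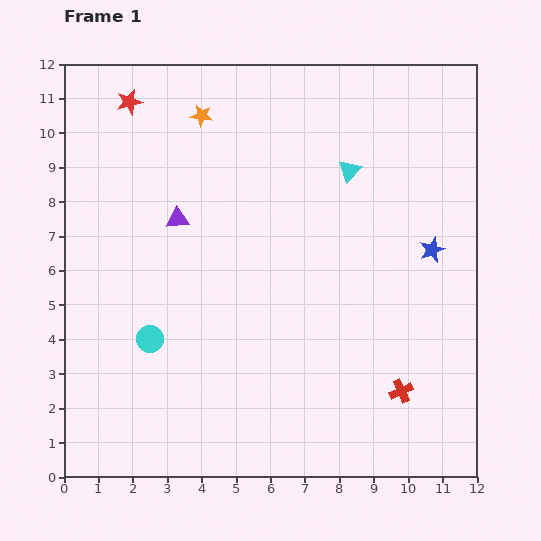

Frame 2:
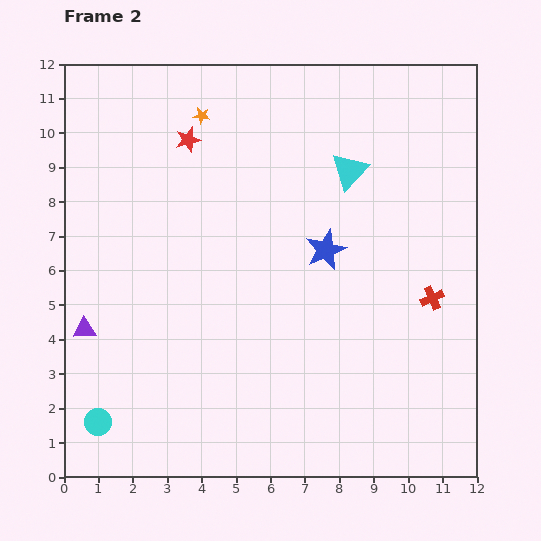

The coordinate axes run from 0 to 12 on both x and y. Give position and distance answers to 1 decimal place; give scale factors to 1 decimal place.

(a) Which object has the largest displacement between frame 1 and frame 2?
the purple triangle

(moved 4.2; next 3.1)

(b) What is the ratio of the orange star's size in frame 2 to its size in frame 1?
0.8×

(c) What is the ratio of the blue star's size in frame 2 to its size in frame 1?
1.6×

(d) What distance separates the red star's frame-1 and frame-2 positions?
2.0

The red star moved from (1.9, 10.9) to (3.6, 9.8), a distance of √(1.7² + 1.1²) ≈ 2.0.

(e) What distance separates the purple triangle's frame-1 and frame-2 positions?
4.2

The purple triangle moved from (3.3, 7.5) to (0.6, 4.3), a distance of √(2.7² + 3.2²) ≈ 4.2.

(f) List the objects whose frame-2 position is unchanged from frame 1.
the orange star, the cyan triangle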